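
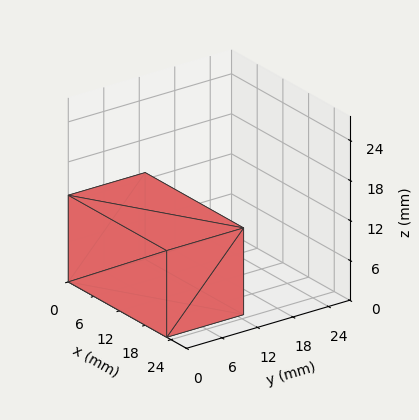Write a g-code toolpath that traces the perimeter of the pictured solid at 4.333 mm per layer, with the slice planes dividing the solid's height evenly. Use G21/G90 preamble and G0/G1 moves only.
Reading the render: the shape is a rectangular box, roughly 23 × 13 mm footprint and 13 mm tall (dimensions read to the nearest mm from the axis ticks). For the g-code, the solid's height is divided into equal slices at the stated Δz and each level perimeter traced with G1 moves after a G0 lift.

; perimeter-only toolpath
G21 ; units = mm
G90 ; absolute positioning
G28 ; home
; layer 1
G0 Z4.333
G0 X0.000 Y0.000
G1 X23.000 Y0.000
G1 X23.000 Y13.000
G1 X0.000 Y13.000
G1 X0.000 Y0.000
; layer 2
G0 Z8.667
G0 X0.000 Y0.000
G1 X23.000 Y0.000
G1 X23.000 Y13.000
G1 X0.000 Y13.000
G1 X0.000 Y0.000
; layer 3
G0 Z13.000
G0 X0.000 Y0.000
G1 X23.000 Y0.000
G1 X23.000 Y13.000
G1 X0.000 Y13.000
G1 X0.000 Y0.000
M2 ; end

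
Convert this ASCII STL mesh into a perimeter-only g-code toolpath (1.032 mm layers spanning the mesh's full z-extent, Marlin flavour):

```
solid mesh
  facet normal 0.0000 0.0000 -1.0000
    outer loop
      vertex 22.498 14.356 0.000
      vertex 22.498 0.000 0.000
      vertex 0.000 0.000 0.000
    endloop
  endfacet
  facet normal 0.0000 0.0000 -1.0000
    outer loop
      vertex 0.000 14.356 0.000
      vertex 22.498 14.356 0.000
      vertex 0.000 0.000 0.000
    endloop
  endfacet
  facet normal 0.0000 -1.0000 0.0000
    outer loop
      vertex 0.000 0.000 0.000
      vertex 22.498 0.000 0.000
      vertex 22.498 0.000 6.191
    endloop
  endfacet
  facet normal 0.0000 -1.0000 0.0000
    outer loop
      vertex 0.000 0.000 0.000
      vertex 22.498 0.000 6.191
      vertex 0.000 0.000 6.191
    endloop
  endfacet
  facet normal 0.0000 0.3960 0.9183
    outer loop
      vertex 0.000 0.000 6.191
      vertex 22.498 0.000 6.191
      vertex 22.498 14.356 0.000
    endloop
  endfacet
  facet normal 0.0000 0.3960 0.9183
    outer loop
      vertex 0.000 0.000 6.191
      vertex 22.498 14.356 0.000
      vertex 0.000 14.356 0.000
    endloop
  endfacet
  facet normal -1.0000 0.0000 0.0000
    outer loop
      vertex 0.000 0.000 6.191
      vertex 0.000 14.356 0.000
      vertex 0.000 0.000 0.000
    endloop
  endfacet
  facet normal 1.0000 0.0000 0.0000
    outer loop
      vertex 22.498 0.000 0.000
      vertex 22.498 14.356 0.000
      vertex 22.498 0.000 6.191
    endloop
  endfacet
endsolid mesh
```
; perimeter-only toolpath
G21 ; units = mm
G90 ; absolute positioning
G28 ; home
; layer 1
G0 Z1.032
G0 X0.000 Y0.000
G1 X22.498 Y0.000
G1 X22.498 Y11.963
G1 X0.000 Y11.963
G1 X0.000 Y0.000
; layer 2
G0 Z2.064
G0 X0.000 Y0.000
G1 X22.498 Y0.000
G1 X22.498 Y9.571
G1 X0.000 Y9.571
G1 X0.000 Y0.000
; layer 3
G0 Z3.096
G0 X0.000 Y0.000
G1 X22.498 Y0.000
G1 X22.498 Y7.178
G1 X0.000 Y7.178
G1 X0.000 Y0.000
; layer 4
G0 Z4.127
G0 X0.000 Y0.000
G1 X22.498 Y0.000
G1 X22.498 Y4.785
G1 X0.000 Y4.785
G1 X0.000 Y0.000
; layer 5
G0 Z5.159
G0 X0.000 Y0.000
G1 X22.498 Y0.000
G1 X22.498 Y2.393
G1 X0.000 Y2.393
G1 X0.000 Y0.000
M2 ; end

The solid is a wedge (ramp): 22.5 × 14.4 mm base, rising to 6.19 mm along the y=0 edge and sloping linearly to z=0 at y=14.4. Slicing at Δz = 1.032 mm — 6 equal slices spanning the solid's height, so layer i sits at z = i·h/6 — gives 5 non-empty perimeters. Each is a 4-segment closed polygon; G0 lifts to the layer z and rapids to the start vertex, then G1 traces the edges. The cross-section shrinks linearly with z (the slice at the apex is degenerate and omitted).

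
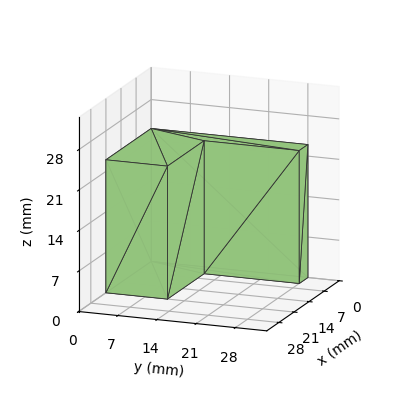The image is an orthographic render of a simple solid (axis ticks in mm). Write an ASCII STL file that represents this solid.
Reading the render: the shape is an L-shaped prism: outer 21 × 28 mm, arm thicknesses ≈ 11 mm (horizontal) and 4 mm (vertical), extruded 23 mm in z (dimensions read to the nearest mm from the axis ticks). For the STL, each face is triangulated and given an outward normal.

solid part
  facet normal 0.0000 0.0000 -1.0000
    outer loop
      vertex 21.000 11.000 0.000
      vertex 21.000 0.000 0.000
      vertex 0.000 0.000 0.000
    endloop
  endfacet
  facet normal 0.0000 0.0000 -1.0000
    outer loop
      vertex 4.000 11.000 0.000
      vertex 21.000 11.000 0.000
      vertex 0.000 0.000 0.000
    endloop
  endfacet
  facet normal 0.0000 0.0000 -1.0000
    outer loop
      vertex 4.000 28.000 0.000
      vertex 4.000 11.000 0.000
      vertex 0.000 0.000 0.000
    endloop
  endfacet
  facet normal 0.0000 0.0000 -1.0000
    outer loop
      vertex 0.000 28.000 0.000
      vertex 4.000 28.000 0.000
      vertex 0.000 0.000 0.000
    endloop
  endfacet
  facet normal 0.0000 0.0000 1.0000
    outer loop
      vertex 0.000 0.000 23.000
      vertex 21.000 0.000 23.000
      vertex 21.000 11.000 23.000
    endloop
  endfacet
  facet normal 0.0000 0.0000 1.0000
    outer loop
      vertex 0.000 0.000 23.000
      vertex 21.000 11.000 23.000
      vertex 4.000 11.000 23.000
    endloop
  endfacet
  facet normal 0.0000 0.0000 1.0000
    outer loop
      vertex 0.000 0.000 23.000
      vertex 4.000 11.000 23.000
      vertex 4.000 28.000 23.000
    endloop
  endfacet
  facet normal 0.0000 0.0000 1.0000
    outer loop
      vertex 0.000 0.000 23.000
      vertex 4.000 28.000 23.000
      vertex 0.000 28.000 23.000
    endloop
  endfacet
  facet normal 0.0000 -1.0000 0.0000
    outer loop
      vertex 0.000 0.000 0.000
      vertex 21.000 0.000 0.000
      vertex 21.000 0.000 23.000
    endloop
  endfacet
  facet normal 0.0000 -1.0000 0.0000
    outer loop
      vertex 0.000 0.000 0.000
      vertex 21.000 0.000 23.000
      vertex 0.000 0.000 23.000
    endloop
  endfacet
  facet normal 1.0000 0.0000 0.0000
    outer loop
      vertex 21.000 0.000 0.000
      vertex 21.000 11.000 0.000
      vertex 21.000 11.000 23.000
    endloop
  endfacet
  facet normal 1.0000 0.0000 0.0000
    outer loop
      vertex 21.000 0.000 0.000
      vertex 21.000 11.000 23.000
      vertex 21.000 0.000 23.000
    endloop
  endfacet
  facet normal 0.0000 1.0000 0.0000
    outer loop
      vertex 21.000 11.000 0.000
      vertex 4.000 11.000 0.000
      vertex 4.000 11.000 23.000
    endloop
  endfacet
  facet normal 0.0000 1.0000 0.0000
    outer loop
      vertex 21.000 11.000 0.000
      vertex 4.000 11.000 23.000
      vertex 21.000 11.000 23.000
    endloop
  endfacet
  facet normal 1.0000 0.0000 0.0000
    outer loop
      vertex 4.000 11.000 0.000
      vertex 4.000 28.000 0.000
      vertex 4.000 28.000 23.000
    endloop
  endfacet
  facet normal 1.0000 0.0000 0.0000
    outer loop
      vertex 4.000 11.000 0.000
      vertex 4.000 28.000 23.000
      vertex 4.000 11.000 23.000
    endloop
  endfacet
  facet normal 0.0000 1.0000 0.0000
    outer loop
      vertex 4.000 28.000 0.000
      vertex 0.000 28.000 0.000
      vertex 0.000 28.000 23.000
    endloop
  endfacet
  facet normal 0.0000 1.0000 0.0000
    outer loop
      vertex 4.000 28.000 0.000
      vertex 0.000 28.000 23.000
      vertex 4.000 28.000 23.000
    endloop
  endfacet
  facet normal -1.0000 0.0000 0.0000
    outer loop
      vertex 0.000 28.000 0.000
      vertex 0.000 0.000 0.000
      vertex 0.000 0.000 23.000
    endloop
  endfacet
  facet normal -1.0000 0.0000 0.0000
    outer loop
      vertex 0.000 28.000 0.000
      vertex 0.000 0.000 23.000
      vertex 0.000 28.000 23.000
    endloop
  endfacet
endsolid part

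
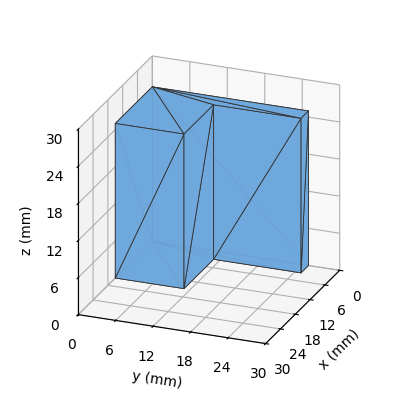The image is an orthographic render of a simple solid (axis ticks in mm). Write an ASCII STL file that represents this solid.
Reading the render: the shape is an L-shaped prism: outer 15 × 25 mm, arm thicknesses ≈ 11 mm (horizontal) and 3 mm (vertical), extruded 25 mm in z (dimensions read to the nearest mm from the axis ticks). For the STL, each face is triangulated and given an outward normal.

solid part
  facet normal 0.0000 0.0000 -1.0000
    outer loop
      vertex 15.000 11.000 0.000
      vertex 15.000 0.000 0.000
      vertex 0.000 0.000 0.000
    endloop
  endfacet
  facet normal 0.0000 0.0000 -1.0000
    outer loop
      vertex 3.000 11.000 0.000
      vertex 15.000 11.000 0.000
      vertex 0.000 0.000 0.000
    endloop
  endfacet
  facet normal 0.0000 0.0000 -1.0000
    outer loop
      vertex 3.000 25.000 0.000
      vertex 3.000 11.000 0.000
      vertex 0.000 0.000 0.000
    endloop
  endfacet
  facet normal 0.0000 0.0000 -1.0000
    outer loop
      vertex 0.000 25.000 0.000
      vertex 3.000 25.000 0.000
      vertex 0.000 0.000 0.000
    endloop
  endfacet
  facet normal 0.0000 0.0000 1.0000
    outer loop
      vertex 0.000 0.000 25.000
      vertex 15.000 0.000 25.000
      vertex 15.000 11.000 25.000
    endloop
  endfacet
  facet normal 0.0000 0.0000 1.0000
    outer loop
      vertex 0.000 0.000 25.000
      vertex 15.000 11.000 25.000
      vertex 3.000 11.000 25.000
    endloop
  endfacet
  facet normal 0.0000 0.0000 1.0000
    outer loop
      vertex 0.000 0.000 25.000
      vertex 3.000 11.000 25.000
      vertex 3.000 25.000 25.000
    endloop
  endfacet
  facet normal 0.0000 0.0000 1.0000
    outer loop
      vertex 0.000 0.000 25.000
      vertex 3.000 25.000 25.000
      vertex 0.000 25.000 25.000
    endloop
  endfacet
  facet normal 0.0000 -1.0000 0.0000
    outer loop
      vertex 0.000 0.000 0.000
      vertex 15.000 0.000 0.000
      vertex 15.000 0.000 25.000
    endloop
  endfacet
  facet normal 0.0000 -1.0000 0.0000
    outer loop
      vertex 0.000 0.000 0.000
      vertex 15.000 0.000 25.000
      vertex 0.000 0.000 25.000
    endloop
  endfacet
  facet normal 1.0000 0.0000 0.0000
    outer loop
      vertex 15.000 0.000 0.000
      vertex 15.000 11.000 0.000
      vertex 15.000 11.000 25.000
    endloop
  endfacet
  facet normal 1.0000 0.0000 0.0000
    outer loop
      vertex 15.000 0.000 0.000
      vertex 15.000 11.000 25.000
      vertex 15.000 0.000 25.000
    endloop
  endfacet
  facet normal 0.0000 1.0000 0.0000
    outer loop
      vertex 15.000 11.000 0.000
      vertex 3.000 11.000 0.000
      vertex 3.000 11.000 25.000
    endloop
  endfacet
  facet normal 0.0000 1.0000 0.0000
    outer loop
      vertex 15.000 11.000 0.000
      vertex 3.000 11.000 25.000
      vertex 15.000 11.000 25.000
    endloop
  endfacet
  facet normal 1.0000 0.0000 0.0000
    outer loop
      vertex 3.000 11.000 0.000
      vertex 3.000 25.000 0.000
      vertex 3.000 25.000 25.000
    endloop
  endfacet
  facet normal 1.0000 0.0000 0.0000
    outer loop
      vertex 3.000 11.000 0.000
      vertex 3.000 25.000 25.000
      vertex 3.000 11.000 25.000
    endloop
  endfacet
  facet normal 0.0000 1.0000 0.0000
    outer loop
      vertex 3.000 25.000 0.000
      vertex 0.000 25.000 0.000
      vertex 0.000 25.000 25.000
    endloop
  endfacet
  facet normal 0.0000 1.0000 0.0000
    outer loop
      vertex 3.000 25.000 0.000
      vertex 0.000 25.000 25.000
      vertex 3.000 25.000 25.000
    endloop
  endfacet
  facet normal -1.0000 0.0000 0.0000
    outer loop
      vertex 0.000 25.000 0.000
      vertex 0.000 0.000 0.000
      vertex 0.000 0.000 25.000
    endloop
  endfacet
  facet normal -1.0000 0.0000 0.0000
    outer loop
      vertex 0.000 25.000 0.000
      vertex 0.000 0.000 25.000
      vertex 0.000 25.000 25.000
    endloop
  endfacet
endsolid part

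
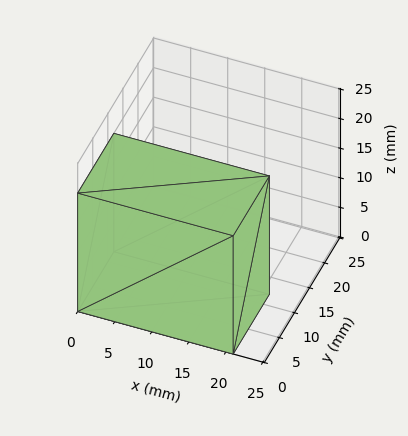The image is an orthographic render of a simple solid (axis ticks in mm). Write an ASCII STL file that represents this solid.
Reading the render: the shape is a rectangular box, roughly 21 × 12 mm footprint and 20 mm tall (dimensions read to the nearest mm from the axis ticks). For the STL, each face is triangulated and given an outward normal.

solid part
  facet normal 0.0000 0.0000 -1.0000
    outer loop
      vertex 21.0 12.0 0.0
      vertex 21.0 0.0 0.0
      vertex 0.0 0.0 0.0
    endloop
  endfacet
  facet normal 0.0000 0.0000 -1.0000
    outer loop
      vertex 0.0 12.0 0.0
      vertex 21.0 12.0 0.0
      vertex 0.0 0.0 0.0
    endloop
  endfacet
  facet normal 0.0000 0.0000 1.0000
    outer loop
      vertex 0.0 0.0 20.0
      vertex 21.0 0.0 20.0
      vertex 21.0 12.0 20.0
    endloop
  endfacet
  facet normal 0.0000 0.0000 1.0000
    outer loop
      vertex 0.0 0.0 20.0
      vertex 21.0 12.0 20.0
      vertex 0.0 12.0 20.0
    endloop
  endfacet
  facet normal 0.0000 -1.0000 0.0000
    outer loop
      vertex 0.0 0.0 0.0
      vertex 21.0 0.0 0.0
      vertex 21.0 0.0 20.0
    endloop
  endfacet
  facet normal 0.0000 -1.0000 0.0000
    outer loop
      vertex 0.0 0.0 0.0
      vertex 21.0 0.0 20.0
      vertex 0.0 0.0 20.0
    endloop
  endfacet
  facet normal 0.0000 1.0000 0.0000
    outer loop
      vertex 21.0 12.0 20.0
      vertex 21.0 12.0 0.0
      vertex 0.0 12.0 0.0
    endloop
  endfacet
  facet normal 0.0000 1.0000 0.0000
    outer loop
      vertex 0.0 12.0 20.0
      vertex 21.0 12.0 20.0
      vertex 0.0 12.0 0.0
    endloop
  endfacet
  facet normal -1.0000 0.0000 0.0000
    outer loop
      vertex 0.0 12.0 20.0
      vertex 0.0 12.0 0.0
      vertex 0.0 0.0 0.0
    endloop
  endfacet
  facet normal -1.0000 0.0000 0.0000
    outer loop
      vertex 0.0 0.0 20.0
      vertex 0.0 12.0 20.0
      vertex 0.0 0.0 0.0
    endloop
  endfacet
  facet normal 1.0000 0.0000 0.0000
    outer loop
      vertex 21.0 0.0 0.0
      vertex 21.0 12.0 0.0
      vertex 21.0 12.0 20.0
    endloop
  endfacet
  facet normal 1.0000 0.0000 0.0000
    outer loop
      vertex 21.0 0.0 0.0
      vertex 21.0 12.0 20.0
      vertex 21.0 0.0 20.0
    endloop
  endfacet
endsolid part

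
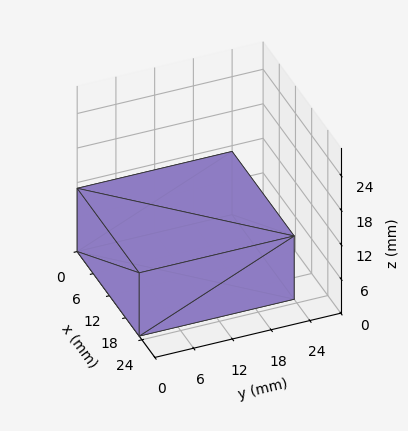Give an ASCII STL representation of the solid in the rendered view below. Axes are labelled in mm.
Reading the render: the shape is a rectangular box, roughly 23 × 24 mm footprint and 11 mm tall (dimensions read to the nearest mm from the axis ticks). For the STL, each face is triangulated and given an outward normal.

solid part
  facet normal 0.0000 0.0000 -1.0000
    outer loop
      vertex 23.00 24.00 0.00
      vertex 23.00 0.00 0.00
      vertex 0.00 0.00 0.00
    endloop
  endfacet
  facet normal 0.0000 0.0000 -1.0000
    outer loop
      vertex 0.00 24.00 0.00
      vertex 23.00 24.00 0.00
      vertex 0.00 0.00 0.00
    endloop
  endfacet
  facet normal 0.0000 0.0000 1.0000
    outer loop
      vertex 0.00 0.00 11.00
      vertex 23.00 0.00 11.00
      vertex 23.00 24.00 11.00
    endloop
  endfacet
  facet normal 0.0000 0.0000 1.0000
    outer loop
      vertex 0.00 0.00 11.00
      vertex 23.00 24.00 11.00
      vertex 0.00 24.00 11.00
    endloop
  endfacet
  facet normal 0.0000 -1.0000 0.0000
    outer loop
      vertex 0.00 0.00 0.00
      vertex 23.00 0.00 0.00
      vertex 23.00 0.00 11.00
    endloop
  endfacet
  facet normal 0.0000 -1.0000 0.0000
    outer loop
      vertex 0.00 0.00 0.00
      vertex 23.00 0.00 11.00
      vertex 0.00 0.00 11.00
    endloop
  endfacet
  facet normal 0.0000 1.0000 0.0000
    outer loop
      vertex 23.00 24.00 11.00
      vertex 23.00 24.00 0.00
      vertex 0.00 24.00 0.00
    endloop
  endfacet
  facet normal 0.0000 1.0000 0.0000
    outer loop
      vertex 0.00 24.00 11.00
      vertex 23.00 24.00 11.00
      vertex 0.00 24.00 0.00
    endloop
  endfacet
  facet normal -1.0000 0.0000 0.0000
    outer loop
      vertex 0.00 24.00 11.00
      vertex 0.00 24.00 0.00
      vertex 0.00 0.00 0.00
    endloop
  endfacet
  facet normal -1.0000 0.0000 0.0000
    outer loop
      vertex 0.00 0.00 11.00
      vertex 0.00 24.00 11.00
      vertex 0.00 0.00 0.00
    endloop
  endfacet
  facet normal 1.0000 0.0000 0.0000
    outer loop
      vertex 23.00 0.00 0.00
      vertex 23.00 24.00 0.00
      vertex 23.00 24.00 11.00
    endloop
  endfacet
  facet normal 1.0000 0.0000 0.0000
    outer loop
      vertex 23.00 0.00 0.00
      vertex 23.00 24.00 11.00
      vertex 23.00 0.00 11.00
    endloop
  endfacet
endsolid part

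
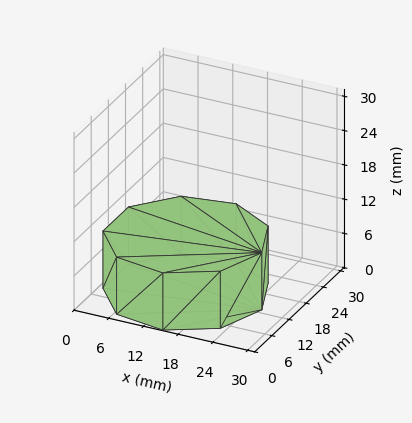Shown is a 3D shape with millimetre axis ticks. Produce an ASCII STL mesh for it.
Reading the render: the shape is a regular 9-sided prism (a cylinder approximated with 9 flat sides), circumscribed radius ≈ 13 mm, height ≈ 10 mm (dimensions read to the nearest mm from the axis ticks). For the STL, each face is triangulated and given an outward normal.

solid part
  facet normal 0.0000 0.0000 -1.0000
    outer loop
      vertex 15.26 25.80 0.00
      vertex 22.96 21.36 0.00
      vertex 26.00 13.00 0.00
    endloop
  endfacet
  facet normal 0.0000 0.0000 -1.0000
    outer loop
      vertex 6.50 24.26 0.00
      vertex 15.26 25.80 0.00
      vertex 26.00 13.00 0.00
    endloop
  endfacet
  facet normal 0.0000 0.0000 -1.0000
    outer loop
      vertex 0.78 17.45 0.00
      vertex 6.50 24.26 0.00
      vertex 26.00 13.00 0.00
    endloop
  endfacet
  facet normal 0.0000 0.0000 -1.0000
    outer loop
      vertex 0.78 8.55 0.00
      vertex 0.78 17.45 0.00
      vertex 26.00 13.00 0.00
    endloop
  endfacet
  facet normal 0.0000 0.0000 -1.0000
    outer loop
      vertex 6.50 1.74 0.00
      vertex 0.78 8.55 0.00
      vertex 26.00 13.00 0.00
    endloop
  endfacet
  facet normal 0.0000 0.0000 -1.0000
    outer loop
      vertex 15.26 0.20 0.00
      vertex 6.50 1.74 0.00
      vertex 26.00 13.00 0.00
    endloop
  endfacet
  facet normal 0.0000 0.0000 -1.0000
    outer loop
      vertex 22.96 4.64 0.00
      vertex 15.26 0.20 0.00
      vertex 26.00 13.00 0.00
    endloop
  endfacet
  facet normal 0.0000 0.0000 1.0000
    outer loop
      vertex 26.00 13.00 10.00
      vertex 22.96 21.36 10.00
      vertex 15.26 25.80 10.00
    endloop
  endfacet
  facet normal 0.0000 0.0000 1.0000
    outer loop
      vertex 26.00 13.00 10.00
      vertex 15.26 25.80 10.00
      vertex 6.50 24.26 10.00
    endloop
  endfacet
  facet normal 0.0000 0.0000 1.0000
    outer loop
      vertex 26.00 13.00 10.00
      vertex 6.50 24.26 10.00
      vertex 0.78 17.45 10.00
    endloop
  endfacet
  facet normal 0.0000 0.0000 1.0000
    outer loop
      vertex 26.00 13.00 10.00
      vertex 0.78 17.45 10.00
      vertex 0.78 8.55 10.00
    endloop
  endfacet
  facet normal 0.0000 0.0000 1.0000
    outer loop
      vertex 26.00 13.00 10.00
      vertex 0.78 8.55 10.00
      vertex 6.50 1.74 10.00
    endloop
  endfacet
  facet normal 0.0000 0.0000 1.0000
    outer loop
      vertex 26.00 13.00 10.00
      vertex 6.50 1.74 10.00
      vertex 15.26 0.20 10.00
    endloop
  endfacet
  facet normal 0.0000 0.0000 1.0000
    outer loop
      vertex 26.00 13.00 10.00
      vertex 15.26 0.20 10.00
      vertex 22.96 4.64 10.00
    endloop
  endfacet
  facet normal 0.9398 0.3417 0.0000
    outer loop
      vertex 26.00 13.00 0.00
      vertex 22.96 21.36 0.00
      vertex 22.96 21.36 10.00
    endloop
  endfacet
  facet normal 0.9398 0.3417 0.0000
    outer loop
      vertex 26.00 13.00 0.00
      vertex 22.96 21.36 10.00
      vertex 26.00 13.00 10.00
    endloop
  endfacet
  facet normal 0.4995 0.8663 0.0000
    outer loop
      vertex 22.96 21.36 0.00
      vertex 15.26 25.80 0.00
      vertex 15.26 25.80 10.00
    endloop
  endfacet
  facet normal 0.4995 0.8663 0.0000
    outer loop
      vertex 22.96 21.36 0.00
      vertex 15.26 25.80 10.00
      vertex 22.96 21.36 10.00
    endloop
  endfacet
  facet normal -0.1731 0.9849 0.0000
    outer loop
      vertex 15.26 25.80 0.00
      vertex 6.50 24.26 0.00
      vertex 6.50 24.26 10.00
    endloop
  endfacet
  facet normal -0.1731 0.9849 0.0000
    outer loop
      vertex 15.26 25.80 0.00
      vertex 6.50 24.26 10.00
      vertex 15.26 25.80 10.00
    endloop
  endfacet
  facet normal -0.7657 0.6432 0.0000
    outer loop
      vertex 6.50 24.26 0.00
      vertex 0.78 17.45 0.00
      vertex 0.78 17.45 10.00
    endloop
  endfacet
  facet normal -0.7657 0.6432 0.0000
    outer loop
      vertex 6.50 24.26 0.00
      vertex 0.78 17.45 10.00
      vertex 6.50 24.26 10.00
    endloop
  endfacet
  facet normal -1.0000 0.0000 0.0000
    outer loop
      vertex 0.78 17.45 0.00
      vertex 0.78 8.55 0.00
      vertex 0.78 8.55 10.00
    endloop
  endfacet
  facet normal -1.0000 0.0000 0.0000
    outer loop
      vertex 0.78 17.45 0.00
      vertex 0.78 8.55 10.00
      vertex 0.78 17.45 10.00
    endloop
  endfacet
  facet normal -0.7657 -0.6432 0.0000
    outer loop
      vertex 0.78 8.55 0.00
      vertex 6.50 1.74 0.00
      vertex 6.50 1.74 10.00
    endloop
  endfacet
  facet normal -0.7657 -0.6432 0.0000
    outer loop
      vertex 0.78 8.55 0.00
      vertex 6.50 1.74 10.00
      vertex 0.78 8.55 10.00
    endloop
  endfacet
  facet normal -0.1731 -0.9849 0.0000
    outer loop
      vertex 6.50 1.74 0.00
      vertex 15.26 0.20 0.00
      vertex 15.26 0.20 10.00
    endloop
  endfacet
  facet normal -0.1731 -0.9849 0.0000
    outer loop
      vertex 6.50 1.74 0.00
      vertex 15.26 0.20 10.00
      vertex 6.50 1.74 10.00
    endloop
  endfacet
  facet normal 0.4995 -0.8663 0.0000
    outer loop
      vertex 15.26 0.20 0.00
      vertex 22.96 4.64 0.00
      vertex 22.96 4.64 10.00
    endloop
  endfacet
  facet normal 0.4995 -0.8663 0.0000
    outer loop
      vertex 15.26 0.20 0.00
      vertex 22.96 4.64 10.00
      vertex 15.26 0.20 10.00
    endloop
  endfacet
  facet normal 0.9398 -0.3417 0.0000
    outer loop
      vertex 22.96 4.64 0.00
      vertex 26.00 13.00 0.00
      vertex 26.00 13.00 10.00
    endloop
  endfacet
  facet normal 0.9398 -0.3417 0.0000
    outer loop
      vertex 22.96 4.64 0.00
      vertex 26.00 13.00 10.00
      vertex 22.96 4.64 10.00
    endloop
  endfacet
endsolid part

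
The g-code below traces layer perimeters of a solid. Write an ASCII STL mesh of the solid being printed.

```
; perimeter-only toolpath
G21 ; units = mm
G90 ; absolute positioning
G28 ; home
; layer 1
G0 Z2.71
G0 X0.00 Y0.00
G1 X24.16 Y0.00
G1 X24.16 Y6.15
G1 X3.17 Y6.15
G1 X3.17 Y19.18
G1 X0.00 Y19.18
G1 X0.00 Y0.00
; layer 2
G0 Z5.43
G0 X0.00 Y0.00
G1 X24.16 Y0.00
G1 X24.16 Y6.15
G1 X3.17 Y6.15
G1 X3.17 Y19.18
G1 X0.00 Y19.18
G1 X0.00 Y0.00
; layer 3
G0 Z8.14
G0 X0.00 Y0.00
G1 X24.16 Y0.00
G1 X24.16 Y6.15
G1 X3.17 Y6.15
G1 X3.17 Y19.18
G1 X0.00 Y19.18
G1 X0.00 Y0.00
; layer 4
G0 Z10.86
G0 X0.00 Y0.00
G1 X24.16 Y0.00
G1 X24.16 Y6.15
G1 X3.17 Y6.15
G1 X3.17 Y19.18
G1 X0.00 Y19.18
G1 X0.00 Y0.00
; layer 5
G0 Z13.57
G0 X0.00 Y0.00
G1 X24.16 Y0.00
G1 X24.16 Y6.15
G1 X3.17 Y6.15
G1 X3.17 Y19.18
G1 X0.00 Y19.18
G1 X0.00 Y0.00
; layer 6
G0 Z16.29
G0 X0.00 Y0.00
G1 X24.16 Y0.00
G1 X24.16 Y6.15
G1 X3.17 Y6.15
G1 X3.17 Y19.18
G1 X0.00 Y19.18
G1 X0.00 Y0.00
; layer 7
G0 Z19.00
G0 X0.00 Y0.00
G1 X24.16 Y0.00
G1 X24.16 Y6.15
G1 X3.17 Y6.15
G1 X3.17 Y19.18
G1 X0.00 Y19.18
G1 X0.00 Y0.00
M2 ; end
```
solid part
  facet normal 0.0000 0.0000 -1.0000
    outer loop
      vertex 24.16 6.15 0.00
      vertex 24.16 0.00 0.00
      vertex 0.00 0.00 0.00
    endloop
  endfacet
  facet normal 0.0000 0.0000 -1.0000
    outer loop
      vertex 3.17 6.15 0.00
      vertex 24.16 6.15 0.00
      vertex 0.00 0.00 0.00
    endloop
  endfacet
  facet normal 0.0000 0.0000 -1.0000
    outer loop
      vertex 3.17 19.18 0.00
      vertex 3.17 6.15 0.00
      vertex 0.00 0.00 0.00
    endloop
  endfacet
  facet normal 0.0000 0.0000 -1.0000
    outer loop
      vertex 0.00 19.18 0.00
      vertex 3.17 19.18 0.00
      vertex 0.00 0.00 0.00
    endloop
  endfacet
  facet normal 0.0000 0.0000 1.0000
    outer loop
      vertex 0.00 0.00 19.00
      vertex 24.16 0.00 19.00
      vertex 24.16 6.15 19.00
    endloop
  endfacet
  facet normal 0.0000 0.0000 1.0000
    outer loop
      vertex 0.00 0.00 19.00
      vertex 24.16 6.15 19.00
      vertex 3.17 6.15 19.00
    endloop
  endfacet
  facet normal 0.0000 0.0000 1.0000
    outer loop
      vertex 0.00 0.00 19.00
      vertex 3.17 6.15 19.00
      vertex 3.17 19.18 19.00
    endloop
  endfacet
  facet normal 0.0000 0.0000 1.0000
    outer loop
      vertex 0.00 0.00 19.00
      vertex 3.17 19.18 19.00
      vertex 0.00 19.18 19.00
    endloop
  endfacet
  facet normal 0.0000 -1.0000 0.0000
    outer loop
      vertex 0.00 0.00 0.00
      vertex 24.16 0.00 0.00
      vertex 24.16 0.00 19.00
    endloop
  endfacet
  facet normal 0.0000 -1.0000 0.0000
    outer loop
      vertex 0.00 0.00 0.00
      vertex 24.16 0.00 19.00
      vertex 0.00 0.00 19.00
    endloop
  endfacet
  facet normal 1.0000 0.0000 0.0000
    outer loop
      vertex 24.16 0.00 0.00
      vertex 24.16 6.15 0.00
      vertex 24.16 6.15 19.00
    endloop
  endfacet
  facet normal 1.0000 0.0000 0.0000
    outer loop
      vertex 24.16 0.00 0.00
      vertex 24.16 6.15 19.00
      vertex 24.16 0.00 19.00
    endloop
  endfacet
  facet normal 0.0000 1.0000 0.0000
    outer loop
      vertex 24.16 6.15 0.00
      vertex 3.17 6.15 0.00
      vertex 3.17 6.15 19.00
    endloop
  endfacet
  facet normal 0.0000 1.0000 0.0000
    outer loop
      vertex 24.16 6.15 0.00
      vertex 3.17 6.15 19.00
      vertex 24.16 6.15 19.00
    endloop
  endfacet
  facet normal 1.0000 0.0000 0.0000
    outer loop
      vertex 3.17 6.15 0.00
      vertex 3.17 19.18 0.00
      vertex 3.17 19.18 19.00
    endloop
  endfacet
  facet normal 1.0000 0.0000 0.0000
    outer loop
      vertex 3.17 6.15 0.00
      vertex 3.17 19.18 19.00
      vertex 3.17 6.15 19.00
    endloop
  endfacet
  facet normal 0.0000 1.0000 0.0000
    outer loop
      vertex 3.17 19.18 0.00
      vertex 0.00 19.18 0.00
      vertex 0.00 19.18 19.00
    endloop
  endfacet
  facet normal 0.0000 1.0000 0.0000
    outer loop
      vertex 3.17 19.18 0.00
      vertex 0.00 19.18 19.00
      vertex 3.17 19.18 19.00
    endloop
  endfacet
  facet normal -1.0000 0.0000 0.0000
    outer loop
      vertex 0.00 19.18 0.00
      vertex 0.00 0.00 0.00
      vertex 0.00 0.00 19.00
    endloop
  endfacet
  facet normal -1.0000 0.0000 0.0000
    outer loop
      vertex 0.00 19.18 0.00
      vertex 0.00 0.00 19.00
      vertex 0.00 19.18 19.00
    endloop
  endfacet
endsolid part

The G0 Z moves step by Δz≈2.71 mm. Every layer's G1 loop is the same polygon, so the solid is a straight extrusion of it from z=0 to z≈19. Closing with flat bottom and top caps and triangulating gives 20 facets — an L-shaped prism: outer 24.2 × 19.2 mm, arm thicknesses ≈ 6.15 mm (horizontal) and 3.17 mm (vertical), extruded 19 mm in z.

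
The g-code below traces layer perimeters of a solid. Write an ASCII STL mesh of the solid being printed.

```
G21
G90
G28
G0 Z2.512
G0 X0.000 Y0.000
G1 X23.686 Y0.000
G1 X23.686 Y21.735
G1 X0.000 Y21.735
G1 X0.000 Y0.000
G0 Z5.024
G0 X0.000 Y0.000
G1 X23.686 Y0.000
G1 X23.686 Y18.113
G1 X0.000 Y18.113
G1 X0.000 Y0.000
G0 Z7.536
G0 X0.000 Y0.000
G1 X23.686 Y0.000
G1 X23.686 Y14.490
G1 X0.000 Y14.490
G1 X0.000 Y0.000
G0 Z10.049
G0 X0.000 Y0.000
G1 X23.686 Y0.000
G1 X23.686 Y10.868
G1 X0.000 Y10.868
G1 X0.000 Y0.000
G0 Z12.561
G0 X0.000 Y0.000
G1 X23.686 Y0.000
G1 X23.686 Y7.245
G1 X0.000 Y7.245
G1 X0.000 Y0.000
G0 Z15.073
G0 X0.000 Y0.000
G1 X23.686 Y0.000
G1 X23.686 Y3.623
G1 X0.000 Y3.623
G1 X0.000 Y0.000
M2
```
solid part
  facet normal 0.0000 0.0000 -1.0000
    outer loop
      vertex 23.686 25.358 0.000
      vertex 23.686 0.000 0.000
      vertex 0.000 0.000 0.000
    endloop
  endfacet
  facet normal 0.0000 0.0000 -1.0000
    outer loop
      vertex 0.000 25.358 0.000
      vertex 23.686 25.358 0.000
      vertex 0.000 0.000 0.000
    endloop
  endfacet
  facet normal 0.0000 -1.0000 0.0000
    outer loop
      vertex 0.000 0.000 0.000
      vertex 23.686 0.000 0.000
      vertex 23.686 0.000 17.585
    endloop
  endfacet
  facet normal 0.0000 -1.0000 0.0000
    outer loop
      vertex 0.000 0.000 0.000
      vertex 23.686 0.000 17.585
      vertex 0.000 0.000 17.585
    endloop
  endfacet
  facet normal 0.0000 0.5699 0.8217
    outer loop
      vertex 0.000 0.000 17.585
      vertex 23.686 0.000 17.585
      vertex 23.686 25.358 0.000
    endloop
  endfacet
  facet normal 0.0000 0.5699 0.8217
    outer loop
      vertex 0.000 0.000 17.585
      vertex 23.686 25.358 0.000
      vertex 0.000 25.358 0.000
    endloop
  endfacet
  facet normal -1.0000 0.0000 0.0000
    outer loop
      vertex 0.000 0.000 17.585
      vertex 0.000 25.358 0.000
      vertex 0.000 0.000 0.000
    endloop
  endfacet
  facet normal 1.0000 0.0000 0.0000
    outer loop
      vertex 23.686 0.000 0.000
      vertex 23.686 25.358 0.000
      vertex 23.686 0.000 17.585
    endloop
  endfacet
endsolid part

The G0 Z moves step by Δz≈2.512 mm. The G1 loops shrink linearly with z, so the solid tapers from its base footprint up to z≈17.6. Closing with a flat bottom cap and the tapered top and triangulating gives 8 facets — a wedge (ramp): 23.7 × 25.4 mm base, rising to 17.6 mm along the y=0 edge and sloping linearly to z=0 at y=25.4.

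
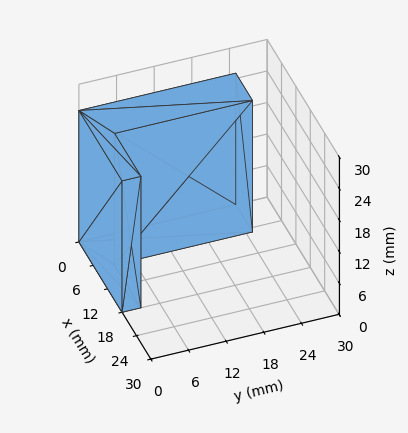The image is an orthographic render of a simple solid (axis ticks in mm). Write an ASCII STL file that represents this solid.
Reading the render: the shape is an L-shaped prism: outer 18 × 25 mm, arm thicknesses ≈ 3 mm (horizontal) and 7 mm (vertical), extruded 25 mm in z (dimensions read to the nearest mm from the axis ticks). For the STL, each face is triangulated and given an outward normal.

solid part
  facet normal 0.0000 0.0000 -1.0000
    outer loop
      vertex 18.00 3.00 0.00
      vertex 18.00 0.00 0.00
      vertex 0.00 0.00 0.00
    endloop
  endfacet
  facet normal 0.0000 0.0000 -1.0000
    outer loop
      vertex 7.00 3.00 0.00
      vertex 18.00 3.00 0.00
      vertex 0.00 0.00 0.00
    endloop
  endfacet
  facet normal 0.0000 0.0000 -1.0000
    outer loop
      vertex 7.00 25.00 0.00
      vertex 7.00 3.00 0.00
      vertex 0.00 0.00 0.00
    endloop
  endfacet
  facet normal 0.0000 0.0000 -1.0000
    outer loop
      vertex 0.00 25.00 0.00
      vertex 7.00 25.00 0.00
      vertex 0.00 0.00 0.00
    endloop
  endfacet
  facet normal 0.0000 0.0000 1.0000
    outer loop
      vertex 0.00 0.00 25.00
      vertex 18.00 0.00 25.00
      vertex 18.00 3.00 25.00
    endloop
  endfacet
  facet normal 0.0000 0.0000 1.0000
    outer loop
      vertex 0.00 0.00 25.00
      vertex 18.00 3.00 25.00
      vertex 7.00 3.00 25.00
    endloop
  endfacet
  facet normal 0.0000 0.0000 1.0000
    outer loop
      vertex 0.00 0.00 25.00
      vertex 7.00 3.00 25.00
      vertex 7.00 25.00 25.00
    endloop
  endfacet
  facet normal 0.0000 0.0000 1.0000
    outer loop
      vertex 0.00 0.00 25.00
      vertex 7.00 25.00 25.00
      vertex 0.00 25.00 25.00
    endloop
  endfacet
  facet normal 0.0000 -1.0000 0.0000
    outer loop
      vertex 0.00 0.00 0.00
      vertex 18.00 0.00 0.00
      vertex 18.00 0.00 25.00
    endloop
  endfacet
  facet normal 0.0000 -1.0000 0.0000
    outer loop
      vertex 0.00 0.00 0.00
      vertex 18.00 0.00 25.00
      vertex 0.00 0.00 25.00
    endloop
  endfacet
  facet normal 1.0000 0.0000 0.0000
    outer loop
      vertex 18.00 0.00 0.00
      vertex 18.00 3.00 0.00
      vertex 18.00 3.00 25.00
    endloop
  endfacet
  facet normal 1.0000 0.0000 0.0000
    outer loop
      vertex 18.00 0.00 0.00
      vertex 18.00 3.00 25.00
      vertex 18.00 0.00 25.00
    endloop
  endfacet
  facet normal 0.0000 1.0000 0.0000
    outer loop
      vertex 18.00 3.00 0.00
      vertex 7.00 3.00 0.00
      vertex 7.00 3.00 25.00
    endloop
  endfacet
  facet normal 0.0000 1.0000 0.0000
    outer loop
      vertex 18.00 3.00 0.00
      vertex 7.00 3.00 25.00
      vertex 18.00 3.00 25.00
    endloop
  endfacet
  facet normal 1.0000 0.0000 0.0000
    outer loop
      vertex 7.00 3.00 0.00
      vertex 7.00 25.00 0.00
      vertex 7.00 25.00 25.00
    endloop
  endfacet
  facet normal 1.0000 0.0000 0.0000
    outer loop
      vertex 7.00 3.00 0.00
      vertex 7.00 25.00 25.00
      vertex 7.00 3.00 25.00
    endloop
  endfacet
  facet normal 0.0000 1.0000 0.0000
    outer loop
      vertex 7.00 25.00 0.00
      vertex 0.00 25.00 0.00
      vertex 0.00 25.00 25.00
    endloop
  endfacet
  facet normal 0.0000 1.0000 0.0000
    outer loop
      vertex 7.00 25.00 0.00
      vertex 0.00 25.00 25.00
      vertex 7.00 25.00 25.00
    endloop
  endfacet
  facet normal -1.0000 0.0000 0.0000
    outer loop
      vertex 0.00 25.00 0.00
      vertex 0.00 0.00 0.00
      vertex 0.00 0.00 25.00
    endloop
  endfacet
  facet normal -1.0000 0.0000 0.0000
    outer loop
      vertex 0.00 25.00 0.00
      vertex 0.00 0.00 25.00
      vertex 0.00 25.00 25.00
    endloop
  endfacet
endsolid part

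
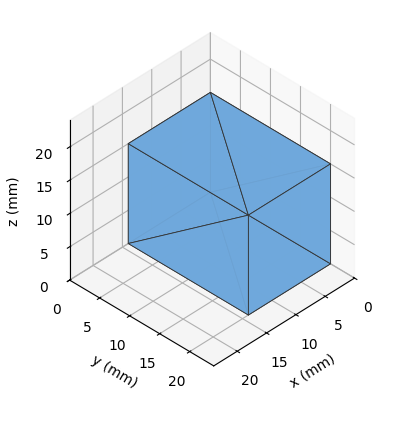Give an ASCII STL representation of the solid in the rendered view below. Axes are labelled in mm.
Reading the render: the shape is a rectangular box, roughly 14 × 20 mm footprint and 15 mm tall (dimensions read to the nearest mm from the axis ticks). For the STL, each face is triangulated and given an outward normal.

solid part
  facet normal 0.0000 0.0000 -1.0000
    outer loop
      vertex 14.000 20.000 0.000
      vertex 14.000 0.000 0.000
      vertex 0.000 0.000 0.000
    endloop
  endfacet
  facet normal 0.0000 0.0000 -1.0000
    outer loop
      vertex 0.000 20.000 0.000
      vertex 14.000 20.000 0.000
      vertex 0.000 0.000 0.000
    endloop
  endfacet
  facet normal 0.0000 0.0000 1.0000
    outer loop
      vertex 0.000 0.000 15.000
      vertex 14.000 0.000 15.000
      vertex 14.000 20.000 15.000
    endloop
  endfacet
  facet normal 0.0000 0.0000 1.0000
    outer loop
      vertex 0.000 0.000 15.000
      vertex 14.000 20.000 15.000
      vertex 0.000 20.000 15.000
    endloop
  endfacet
  facet normal 0.0000 -1.0000 0.0000
    outer loop
      vertex 0.000 0.000 0.000
      vertex 14.000 0.000 0.000
      vertex 14.000 0.000 15.000
    endloop
  endfacet
  facet normal 0.0000 -1.0000 0.0000
    outer loop
      vertex 0.000 0.000 0.000
      vertex 14.000 0.000 15.000
      vertex 0.000 0.000 15.000
    endloop
  endfacet
  facet normal 0.0000 1.0000 0.0000
    outer loop
      vertex 14.000 20.000 15.000
      vertex 14.000 20.000 0.000
      vertex 0.000 20.000 0.000
    endloop
  endfacet
  facet normal 0.0000 1.0000 0.0000
    outer loop
      vertex 0.000 20.000 15.000
      vertex 14.000 20.000 15.000
      vertex 0.000 20.000 0.000
    endloop
  endfacet
  facet normal -1.0000 0.0000 0.0000
    outer loop
      vertex 0.000 20.000 15.000
      vertex 0.000 20.000 0.000
      vertex 0.000 0.000 0.000
    endloop
  endfacet
  facet normal -1.0000 0.0000 0.0000
    outer loop
      vertex 0.000 0.000 15.000
      vertex 0.000 20.000 15.000
      vertex 0.000 0.000 0.000
    endloop
  endfacet
  facet normal 1.0000 0.0000 0.0000
    outer loop
      vertex 14.000 0.000 0.000
      vertex 14.000 20.000 0.000
      vertex 14.000 20.000 15.000
    endloop
  endfacet
  facet normal 1.0000 0.0000 0.0000
    outer loop
      vertex 14.000 0.000 0.000
      vertex 14.000 20.000 15.000
      vertex 14.000 0.000 15.000
    endloop
  endfacet
endsolid part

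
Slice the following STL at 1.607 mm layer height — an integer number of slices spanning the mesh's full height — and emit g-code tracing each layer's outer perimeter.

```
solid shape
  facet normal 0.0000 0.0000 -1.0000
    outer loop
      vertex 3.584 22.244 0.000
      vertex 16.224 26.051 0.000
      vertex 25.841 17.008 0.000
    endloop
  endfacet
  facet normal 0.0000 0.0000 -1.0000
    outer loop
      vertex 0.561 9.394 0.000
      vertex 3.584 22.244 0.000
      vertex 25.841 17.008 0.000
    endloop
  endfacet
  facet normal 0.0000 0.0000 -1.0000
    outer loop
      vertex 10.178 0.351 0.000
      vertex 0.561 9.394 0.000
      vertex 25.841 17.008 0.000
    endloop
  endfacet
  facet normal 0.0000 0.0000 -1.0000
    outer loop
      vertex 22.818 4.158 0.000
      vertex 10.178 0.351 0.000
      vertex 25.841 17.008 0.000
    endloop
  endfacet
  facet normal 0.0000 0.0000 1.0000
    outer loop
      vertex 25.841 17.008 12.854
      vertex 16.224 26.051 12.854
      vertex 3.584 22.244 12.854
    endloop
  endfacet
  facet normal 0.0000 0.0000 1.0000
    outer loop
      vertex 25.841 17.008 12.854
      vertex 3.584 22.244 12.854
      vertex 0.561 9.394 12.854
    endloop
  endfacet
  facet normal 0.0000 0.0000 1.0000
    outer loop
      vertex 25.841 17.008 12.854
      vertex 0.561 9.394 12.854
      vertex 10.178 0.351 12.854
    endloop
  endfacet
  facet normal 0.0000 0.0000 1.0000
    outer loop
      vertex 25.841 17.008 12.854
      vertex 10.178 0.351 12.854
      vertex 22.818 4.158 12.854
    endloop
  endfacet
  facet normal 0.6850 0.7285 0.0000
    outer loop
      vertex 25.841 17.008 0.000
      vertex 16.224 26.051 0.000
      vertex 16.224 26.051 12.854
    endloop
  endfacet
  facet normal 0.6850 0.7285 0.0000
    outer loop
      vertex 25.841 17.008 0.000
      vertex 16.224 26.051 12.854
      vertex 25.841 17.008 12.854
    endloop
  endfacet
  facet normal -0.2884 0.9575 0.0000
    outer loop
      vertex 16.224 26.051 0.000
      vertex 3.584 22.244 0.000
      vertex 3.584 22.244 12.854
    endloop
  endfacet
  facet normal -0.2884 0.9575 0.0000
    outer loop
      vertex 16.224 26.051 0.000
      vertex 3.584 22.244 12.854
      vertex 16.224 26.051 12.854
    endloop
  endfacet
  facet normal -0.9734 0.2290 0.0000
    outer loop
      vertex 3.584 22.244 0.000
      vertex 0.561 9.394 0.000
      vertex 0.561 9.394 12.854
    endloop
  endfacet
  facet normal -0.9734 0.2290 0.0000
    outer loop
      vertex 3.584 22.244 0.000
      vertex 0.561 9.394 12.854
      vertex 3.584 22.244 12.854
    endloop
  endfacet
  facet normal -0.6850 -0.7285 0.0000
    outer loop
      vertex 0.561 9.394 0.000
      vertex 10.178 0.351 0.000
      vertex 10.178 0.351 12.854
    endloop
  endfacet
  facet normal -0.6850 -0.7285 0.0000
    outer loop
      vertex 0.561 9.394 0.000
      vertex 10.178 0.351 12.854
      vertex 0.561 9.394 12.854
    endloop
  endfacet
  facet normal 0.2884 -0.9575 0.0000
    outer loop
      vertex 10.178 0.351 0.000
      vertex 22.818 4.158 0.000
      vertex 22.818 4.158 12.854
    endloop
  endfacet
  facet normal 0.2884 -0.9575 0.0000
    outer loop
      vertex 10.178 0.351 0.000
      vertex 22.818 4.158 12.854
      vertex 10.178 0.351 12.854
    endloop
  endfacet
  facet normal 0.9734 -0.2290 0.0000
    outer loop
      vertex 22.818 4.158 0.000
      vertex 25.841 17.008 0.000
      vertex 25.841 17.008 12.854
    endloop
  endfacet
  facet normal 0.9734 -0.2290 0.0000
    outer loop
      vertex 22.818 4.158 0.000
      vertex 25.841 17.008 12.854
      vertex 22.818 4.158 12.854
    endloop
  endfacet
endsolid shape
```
; perimeter-only toolpath
G21 ; units = mm
G90 ; absolute positioning
G28 ; home
; layer 1
G0 Z1.607
G0 X25.841 Y17.008
G1 X16.224 Y26.051
G1 X3.584 Y22.244
G1 X0.561 Y9.394
G1 X10.178 Y0.351
G1 X22.818 Y4.158
G1 X25.841 Y17.008
; layer 2
G0 Z3.213
G0 X25.841 Y17.008
G1 X16.224 Y26.051
G1 X3.584 Y22.244
G1 X0.561 Y9.394
G1 X10.178 Y0.351
G1 X22.818 Y4.158
G1 X25.841 Y17.008
; layer 3
G0 Z4.820
G0 X25.841 Y17.008
G1 X16.224 Y26.051
G1 X3.584 Y22.244
G1 X0.561 Y9.394
G1 X10.178 Y0.351
G1 X22.818 Y4.158
G1 X25.841 Y17.008
; layer 4
G0 Z6.427
G0 X25.841 Y17.008
G1 X16.224 Y26.051
G1 X3.584 Y22.244
G1 X0.561 Y9.394
G1 X10.178 Y0.351
G1 X22.818 Y4.158
G1 X25.841 Y17.008
; layer 5
G0 Z8.034
G0 X25.841 Y17.008
G1 X16.224 Y26.051
G1 X3.584 Y22.244
G1 X0.561 Y9.394
G1 X10.178 Y0.351
G1 X22.818 Y4.158
G1 X25.841 Y17.008
; layer 6
G0 Z9.640
G0 X25.841 Y17.008
G1 X16.224 Y26.051
G1 X3.584 Y22.244
G1 X0.561 Y9.394
G1 X10.178 Y0.351
G1 X22.818 Y4.158
G1 X25.841 Y17.008
; layer 7
G0 Z11.247
G0 X25.841 Y17.008
G1 X16.224 Y26.051
G1 X3.584 Y22.244
G1 X0.561 Y9.394
G1 X10.178 Y0.351
G1 X22.818 Y4.158
G1 X25.841 Y17.008
; layer 8
G0 Z12.854
G0 X25.841 Y17.008
G1 X16.224 Y26.051
G1 X3.584 Y22.244
G1 X0.561 Y9.394
G1 X10.178 Y0.351
G1 X22.818 Y4.158
G1 X25.841 Y17.008
M2 ; end

The solid is a regular 6-sided prism (a cylinder approximated with 6 flat sides), circumscribed radius ≈ 13.2 mm, height ≈ 12.9 mm. Slicing at Δz = 1.607 mm — 8 equal slices spanning the solid's height, so layer i sits at z = i·h/8 — gives 8 non-empty perimeters. Each is a 6-segment closed polygon; G0 lifts to the layer z and rapids to the start vertex, then G1 traces the edges.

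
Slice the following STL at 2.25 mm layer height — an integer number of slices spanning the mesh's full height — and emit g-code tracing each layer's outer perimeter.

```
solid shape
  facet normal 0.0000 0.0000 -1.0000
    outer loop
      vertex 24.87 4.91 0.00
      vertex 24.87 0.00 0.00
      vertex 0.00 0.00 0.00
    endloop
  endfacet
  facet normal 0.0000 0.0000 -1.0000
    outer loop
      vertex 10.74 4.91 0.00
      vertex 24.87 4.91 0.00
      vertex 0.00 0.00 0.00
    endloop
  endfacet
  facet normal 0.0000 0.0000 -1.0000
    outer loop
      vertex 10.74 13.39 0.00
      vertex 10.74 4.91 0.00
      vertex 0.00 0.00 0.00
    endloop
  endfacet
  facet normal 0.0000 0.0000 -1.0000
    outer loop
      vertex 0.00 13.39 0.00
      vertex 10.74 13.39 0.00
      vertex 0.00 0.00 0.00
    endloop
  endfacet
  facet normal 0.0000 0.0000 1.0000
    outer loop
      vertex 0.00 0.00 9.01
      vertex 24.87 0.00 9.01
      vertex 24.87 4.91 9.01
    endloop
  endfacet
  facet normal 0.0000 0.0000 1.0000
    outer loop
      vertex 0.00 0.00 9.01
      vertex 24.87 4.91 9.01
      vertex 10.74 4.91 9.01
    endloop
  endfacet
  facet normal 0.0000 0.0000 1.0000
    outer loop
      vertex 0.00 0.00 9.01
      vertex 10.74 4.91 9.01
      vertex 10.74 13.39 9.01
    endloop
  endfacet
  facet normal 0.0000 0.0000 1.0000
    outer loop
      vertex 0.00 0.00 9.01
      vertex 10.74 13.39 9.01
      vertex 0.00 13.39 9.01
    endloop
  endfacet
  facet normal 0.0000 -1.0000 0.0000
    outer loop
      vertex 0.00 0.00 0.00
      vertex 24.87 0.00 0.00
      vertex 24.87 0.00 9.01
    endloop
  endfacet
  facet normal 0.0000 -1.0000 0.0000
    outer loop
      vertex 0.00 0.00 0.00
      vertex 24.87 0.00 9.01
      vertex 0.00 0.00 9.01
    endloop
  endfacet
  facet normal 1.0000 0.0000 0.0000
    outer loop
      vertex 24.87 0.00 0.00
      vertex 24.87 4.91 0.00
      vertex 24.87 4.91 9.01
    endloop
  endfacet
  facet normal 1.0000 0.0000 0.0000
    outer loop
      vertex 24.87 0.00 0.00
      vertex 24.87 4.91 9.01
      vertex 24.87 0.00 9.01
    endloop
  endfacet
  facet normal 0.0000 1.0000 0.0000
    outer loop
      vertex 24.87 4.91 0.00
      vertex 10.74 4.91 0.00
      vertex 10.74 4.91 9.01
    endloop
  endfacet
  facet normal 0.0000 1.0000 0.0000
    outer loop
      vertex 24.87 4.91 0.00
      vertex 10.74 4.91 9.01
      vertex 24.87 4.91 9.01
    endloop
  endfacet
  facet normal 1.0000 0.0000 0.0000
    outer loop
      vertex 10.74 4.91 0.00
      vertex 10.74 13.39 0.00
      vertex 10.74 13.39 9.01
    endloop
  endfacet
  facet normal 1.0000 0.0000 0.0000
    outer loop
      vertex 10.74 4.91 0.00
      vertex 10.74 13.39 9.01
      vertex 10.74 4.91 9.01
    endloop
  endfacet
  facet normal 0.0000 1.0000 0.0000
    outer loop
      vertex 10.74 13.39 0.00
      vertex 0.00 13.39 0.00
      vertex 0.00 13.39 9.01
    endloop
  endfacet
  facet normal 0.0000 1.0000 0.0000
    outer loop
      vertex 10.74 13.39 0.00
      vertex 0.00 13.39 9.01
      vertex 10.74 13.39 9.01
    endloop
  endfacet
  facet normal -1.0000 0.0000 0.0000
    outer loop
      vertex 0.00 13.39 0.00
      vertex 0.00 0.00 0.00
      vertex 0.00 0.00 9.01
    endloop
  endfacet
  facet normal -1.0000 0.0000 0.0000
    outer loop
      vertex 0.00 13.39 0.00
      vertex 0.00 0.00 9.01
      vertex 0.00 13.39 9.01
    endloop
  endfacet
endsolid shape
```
; perimeter-only toolpath
G21 ; units = mm
G90 ; absolute positioning
G28 ; home
; layer 1
G0 Z2.25
G0 X0.00 Y0.00
G1 X24.87 Y0.00
G1 X24.87 Y4.91
G1 X10.74 Y4.91
G1 X10.74 Y13.39
G1 X0.00 Y13.39
G1 X0.00 Y0.00
; layer 2
G0 Z4.50
G0 X0.00 Y0.00
G1 X24.87 Y0.00
G1 X24.87 Y4.91
G1 X10.74 Y4.91
G1 X10.74 Y13.39
G1 X0.00 Y13.39
G1 X0.00 Y0.00
; layer 3
G0 Z6.76
G0 X0.00 Y0.00
G1 X24.87 Y0.00
G1 X24.87 Y4.91
G1 X10.74 Y4.91
G1 X10.74 Y13.39
G1 X0.00 Y13.39
G1 X0.00 Y0.00
; layer 4
G0 Z9.01
G0 X0.00 Y0.00
G1 X24.87 Y0.00
G1 X24.87 Y4.91
G1 X10.74 Y4.91
G1 X10.74 Y13.39
G1 X0.00 Y13.39
G1 X0.00 Y0.00
M2 ; end

The solid is an L-shaped prism: outer 24.9 × 13.4 mm, arm thicknesses ≈ 4.91 mm (horizontal) and 10.7 mm (vertical), extruded 9.01 mm in z. Slicing at Δz = 2.25 mm — 4 equal slices spanning the solid's height, so layer i sits at z = i·h/4 — gives 4 non-empty perimeters. Each is a 6-segment closed polygon; G0 lifts to the layer z and rapids to the start vertex, then G1 traces the edges.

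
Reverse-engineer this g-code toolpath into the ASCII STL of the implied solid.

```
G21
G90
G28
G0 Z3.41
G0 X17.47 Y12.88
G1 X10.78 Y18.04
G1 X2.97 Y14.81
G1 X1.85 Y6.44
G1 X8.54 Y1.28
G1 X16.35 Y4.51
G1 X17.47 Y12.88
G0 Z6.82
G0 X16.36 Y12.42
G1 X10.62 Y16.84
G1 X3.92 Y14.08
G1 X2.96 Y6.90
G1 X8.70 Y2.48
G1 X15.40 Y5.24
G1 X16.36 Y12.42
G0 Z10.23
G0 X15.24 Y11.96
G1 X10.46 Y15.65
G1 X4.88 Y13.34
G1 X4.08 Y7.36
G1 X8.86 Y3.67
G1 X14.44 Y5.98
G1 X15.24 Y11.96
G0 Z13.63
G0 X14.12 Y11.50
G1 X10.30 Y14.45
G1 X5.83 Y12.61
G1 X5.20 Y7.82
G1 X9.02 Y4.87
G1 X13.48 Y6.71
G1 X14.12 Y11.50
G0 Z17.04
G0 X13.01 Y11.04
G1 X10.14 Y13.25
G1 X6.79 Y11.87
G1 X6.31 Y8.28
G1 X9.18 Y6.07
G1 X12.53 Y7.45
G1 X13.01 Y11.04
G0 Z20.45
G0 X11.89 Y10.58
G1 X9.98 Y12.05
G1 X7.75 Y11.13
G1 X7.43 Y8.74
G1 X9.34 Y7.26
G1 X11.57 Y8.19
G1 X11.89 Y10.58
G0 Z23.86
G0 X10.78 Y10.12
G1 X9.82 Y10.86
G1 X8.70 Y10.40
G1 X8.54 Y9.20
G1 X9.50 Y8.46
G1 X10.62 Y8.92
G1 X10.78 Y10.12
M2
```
solid part
  facet normal 0.0000 0.0000 -1.0000
    outer loop
      vertex 2.01 15.55 0.00
      vertex 10.94 19.24 0.00
      vertex 18.59 13.34 0.00
    endloop
  endfacet
  facet normal 0.0000 0.0000 -1.0000
    outer loop
      vertex 0.73 5.98 0.00
      vertex 2.01 15.55 0.00
      vertex 18.59 13.34 0.00
    endloop
  endfacet
  facet normal 0.0000 0.0000 -1.0000
    outer loop
      vertex 8.38 0.08 0.00
      vertex 0.73 5.98 0.00
      vertex 18.59 13.34 0.00
    endloop
  endfacet
  facet normal 0.0000 0.0000 -1.0000
    outer loop
      vertex 17.31 3.77 0.00
      vertex 8.38 0.08 0.00
      vertex 18.59 13.34 0.00
    endloop
  endfacet
  facet normal 0.5838 0.7570 0.2933
    outer loop
      vertex 18.59 13.34 0.00
      vertex 10.94 19.24 0.00
      vertex 9.66 9.66 27.27
    endloop
  endfacet
  facet normal -0.3651 0.8836 0.2933
    outer loop
      vertex 10.94 19.24 0.00
      vertex 2.01 15.55 0.00
      vertex 9.66 9.66 27.27
    endloop
  endfacet
  facet normal -0.9476 0.1267 0.2932
    outer loop
      vertex 2.01 15.55 0.00
      vertex 0.73 5.98 0.00
      vertex 9.66 9.66 27.27
    endloop
  endfacet
  facet normal -0.5838 -0.7570 0.2933
    outer loop
      vertex 0.73 5.98 0.00
      vertex 8.38 0.08 0.00
      vertex 9.66 9.66 27.27
    endloop
  endfacet
  facet normal 0.3651 -0.8836 0.2933
    outer loop
      vertex 8.38 0.08 0.00
      vertex 17.31 3.77 0.00
      vertex 9.66 9.66 27.27
    endloop
  endfacet
  facet normal 0.9476 -0.1267 0.2932
    outer loop
      vertex 17.31 3.77 0.00
      vertex 18.59 13.34 0.00
      vertex 9.66 9.66 27.27
    endloop
  endfacet
endsolid part

The G0 Z moves step by Δz≈3.41 mm. The G1 loops shrink linearly with z, so the solid tapers from its base footprint up to z≈27.3. Closing with a flat bottom cap and the tapered top and triangulating gives 10 facets — a regular 6-sided pyramid, base circumscribed radius ≈ 9.66 mm, apex at z ≈ 27.3 mm.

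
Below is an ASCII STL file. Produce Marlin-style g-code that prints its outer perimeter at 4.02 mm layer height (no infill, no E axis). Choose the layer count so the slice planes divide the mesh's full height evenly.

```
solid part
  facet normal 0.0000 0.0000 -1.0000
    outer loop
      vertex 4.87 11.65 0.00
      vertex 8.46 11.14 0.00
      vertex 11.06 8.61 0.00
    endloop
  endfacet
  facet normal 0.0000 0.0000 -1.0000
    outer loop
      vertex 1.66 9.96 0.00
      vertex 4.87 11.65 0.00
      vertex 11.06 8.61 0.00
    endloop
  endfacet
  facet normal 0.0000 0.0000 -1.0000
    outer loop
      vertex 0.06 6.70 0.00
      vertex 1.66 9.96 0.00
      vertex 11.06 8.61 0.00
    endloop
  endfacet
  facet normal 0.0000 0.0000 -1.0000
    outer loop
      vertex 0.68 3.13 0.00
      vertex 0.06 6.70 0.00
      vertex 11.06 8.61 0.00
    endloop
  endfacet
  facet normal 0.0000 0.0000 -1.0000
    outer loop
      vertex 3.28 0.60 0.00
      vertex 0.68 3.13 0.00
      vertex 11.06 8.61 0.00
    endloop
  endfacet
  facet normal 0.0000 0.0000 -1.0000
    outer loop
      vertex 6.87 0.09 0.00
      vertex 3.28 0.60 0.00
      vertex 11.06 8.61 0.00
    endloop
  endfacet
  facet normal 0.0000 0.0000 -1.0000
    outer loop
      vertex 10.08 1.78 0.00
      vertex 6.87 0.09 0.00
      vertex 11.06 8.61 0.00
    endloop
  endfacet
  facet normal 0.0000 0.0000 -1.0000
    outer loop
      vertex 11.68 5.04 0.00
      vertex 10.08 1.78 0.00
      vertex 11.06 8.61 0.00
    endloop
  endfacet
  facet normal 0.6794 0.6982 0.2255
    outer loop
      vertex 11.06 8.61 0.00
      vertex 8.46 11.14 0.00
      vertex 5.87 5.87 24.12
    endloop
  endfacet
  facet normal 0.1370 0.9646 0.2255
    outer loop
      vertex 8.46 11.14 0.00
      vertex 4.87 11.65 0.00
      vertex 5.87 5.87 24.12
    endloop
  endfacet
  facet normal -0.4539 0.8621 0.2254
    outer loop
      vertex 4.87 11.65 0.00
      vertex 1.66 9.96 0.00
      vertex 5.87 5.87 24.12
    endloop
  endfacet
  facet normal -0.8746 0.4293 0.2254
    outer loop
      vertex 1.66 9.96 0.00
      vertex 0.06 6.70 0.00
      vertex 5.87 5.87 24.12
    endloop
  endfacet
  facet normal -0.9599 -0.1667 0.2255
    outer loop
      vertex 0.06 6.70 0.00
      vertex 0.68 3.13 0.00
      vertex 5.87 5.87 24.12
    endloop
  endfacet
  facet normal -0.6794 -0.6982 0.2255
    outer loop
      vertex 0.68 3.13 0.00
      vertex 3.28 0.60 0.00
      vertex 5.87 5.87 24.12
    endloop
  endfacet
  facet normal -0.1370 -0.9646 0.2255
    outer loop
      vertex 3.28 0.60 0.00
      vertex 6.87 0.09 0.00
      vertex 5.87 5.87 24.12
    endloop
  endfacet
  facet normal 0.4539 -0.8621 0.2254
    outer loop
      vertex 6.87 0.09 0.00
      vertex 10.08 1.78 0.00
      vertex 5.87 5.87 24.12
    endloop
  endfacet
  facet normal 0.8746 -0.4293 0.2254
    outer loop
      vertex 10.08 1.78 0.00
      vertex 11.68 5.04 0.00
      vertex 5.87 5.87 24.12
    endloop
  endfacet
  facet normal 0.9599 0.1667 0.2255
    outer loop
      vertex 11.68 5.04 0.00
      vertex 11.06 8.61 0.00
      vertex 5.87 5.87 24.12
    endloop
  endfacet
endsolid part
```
; perimeter-only toolpath
G21 ; units = mm
G90 ; absolute positioning
G28 ; home
; layer 1
G0 Z4.02
G0 X10.20 Y8.15
G1 X8.03 Y10.26
G1 X5.04 Y10.69
G1 X2.36 Y9.28
G1 X1.03 Y6.56
G1 X1.55 Y3.59
G1 X3.71 Y1.48
G1 X6.70 Y1.05
G1 X9.38 Y2.46
G1 X10.71 Y5.18
G1 X10.20 Y8.15
; layer 2
G0 Z8.04
G0 X9.33 Y7.70
G1 X7.60 Y9.38
G1 X5.20 Y9.72
G1 X3.06 Y8.60
G1 X2.00 Y6.42
G1 X2.41 Y4.04
G1 X4.14 Y2.36
G1 X6.54 Y2.02
G1 X8.68 Y3.14
G1 X9.74 Y5.32
G1 X9.33 Y7.70
; layer 3
G0 Z12.06
G0 X8.46 Y7.24
G1 X7.17 Y8.50
G1 X5.37 Y8.76
G1 X3.77 Y7.92
G1 X2.97 Y6.29
G1 X3.28 Y4.50
G1 X4.58 Y3.24
G1 X6.37 Y2.98
G1 X7.97 Y3.83
G1 X8.77 Y5.46
G1 X8.46 Y7.24
; layer 4
G0 Z16.08
G0 X7.60 Y6.78
G1 X6.73 Y7.63
G1 X5.54 Y7.80
G1 X4.47 Y7.23
G1 X3.93 Y6.15
G1 X4.14 Y4.96
G1 X5.01 Y4.11
G1 X6.20 Y3.94
G1 X7.27 Y4.51
G1 X7.81 Y5.59
G1 X7.60 Y6.78
; layer 5
G0 Z20.10
G0 X6.73 Y6.33
G1 X6.30 Y6.75
G1 X5.70 Y6.83
G1 X5.17 Y6.55
G1 X4.90 Y6.01
G1 X5.00 Y5.41
G1 X5.44 Y4.99
G1 X6.04 Y4.91
G1 X6.57 Y5.19
G1 X6.84 Y5.73
G1 X6.73 Y6.33
M2 ; end

The solid is a regular 10-sided pyramid, base circumscribed radius ≈ 5.87 mm, apex at z ≈ 24.1 mm. Slicing at Δz = 4.02 mm — 6 equal slices spanning the solid's height, so layer i sits at z = i·h/6 — gives 5 non-empty perimeters. Each is a 10-segment closed polygon; G0 lifts to the layer z and rapids to the start vertex, then G1 traces the edges. The cross-section shrinks linearly with z (the slice at the apex is degenerate and omitted).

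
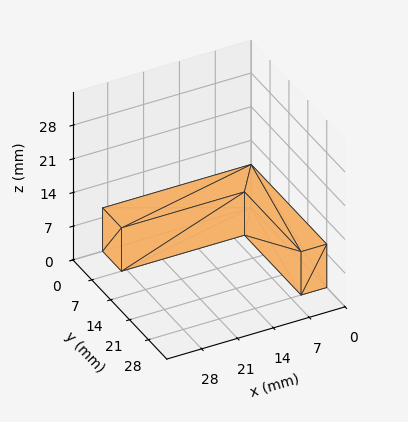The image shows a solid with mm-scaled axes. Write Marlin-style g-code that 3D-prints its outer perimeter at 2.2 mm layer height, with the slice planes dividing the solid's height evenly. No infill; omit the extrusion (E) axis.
Reading the render: the shape is an L-shaped prism: outer 29 × 28 mm, arm thicknesses ≈ 7 mm (horizontal) and 5 mm (vertical), extruded 9 mm in z (dimensions read to the nearest mm from the axis ticks). For the g-code, the solid's height is divided into equal slices at the stated Δz and each level perimeter traced with G1 moves after a G0 lift.

; perimeter-only toolpath
G21 ; units = mm
G90 ; absolute positioning
G28 ; home
; layer 1
G0 Z2.2
G0 X0.0 Y0.0
G1 X29.0 Y0.0
G1 X29.0 Y7.0
G1 X5.0 Y7.0
G1 X5.0 Y28.0
G1 X0.0 Y28.0
G1 X0.0 Y0.0
; layer 2
G0 Z4.5
G0 X0.0 Y0.0
G1 X29.0 Y0.0
G1 X29.0 Y7.0
G1 X5.0 Y7.0
G1 X5.0 Y28.0
G1 X0.0 Y28.0
G1 X0.0 Y0.0
; layer 3
G0 Z6.8
G0 X0.0 Y0.0
G1 X29.0 Y0.0
G1 X29.0 Y7.0
G1 X5.0 Y7.0
G1 X5.0 Y28.0
G1 X0.0 Y28.0
G1 X0.0 Y0.0
; layer 4
G0 Z9.0
G0 X0.0 Y0.0
G1 X29.0 Y0.0
G1 X29.0 Y7.0
G1 X5.0 Y7.0
G1 X5.0 Y28.0
G1 X0.0 Y28.0
G1 X0.0 Y0.0
M2 ; end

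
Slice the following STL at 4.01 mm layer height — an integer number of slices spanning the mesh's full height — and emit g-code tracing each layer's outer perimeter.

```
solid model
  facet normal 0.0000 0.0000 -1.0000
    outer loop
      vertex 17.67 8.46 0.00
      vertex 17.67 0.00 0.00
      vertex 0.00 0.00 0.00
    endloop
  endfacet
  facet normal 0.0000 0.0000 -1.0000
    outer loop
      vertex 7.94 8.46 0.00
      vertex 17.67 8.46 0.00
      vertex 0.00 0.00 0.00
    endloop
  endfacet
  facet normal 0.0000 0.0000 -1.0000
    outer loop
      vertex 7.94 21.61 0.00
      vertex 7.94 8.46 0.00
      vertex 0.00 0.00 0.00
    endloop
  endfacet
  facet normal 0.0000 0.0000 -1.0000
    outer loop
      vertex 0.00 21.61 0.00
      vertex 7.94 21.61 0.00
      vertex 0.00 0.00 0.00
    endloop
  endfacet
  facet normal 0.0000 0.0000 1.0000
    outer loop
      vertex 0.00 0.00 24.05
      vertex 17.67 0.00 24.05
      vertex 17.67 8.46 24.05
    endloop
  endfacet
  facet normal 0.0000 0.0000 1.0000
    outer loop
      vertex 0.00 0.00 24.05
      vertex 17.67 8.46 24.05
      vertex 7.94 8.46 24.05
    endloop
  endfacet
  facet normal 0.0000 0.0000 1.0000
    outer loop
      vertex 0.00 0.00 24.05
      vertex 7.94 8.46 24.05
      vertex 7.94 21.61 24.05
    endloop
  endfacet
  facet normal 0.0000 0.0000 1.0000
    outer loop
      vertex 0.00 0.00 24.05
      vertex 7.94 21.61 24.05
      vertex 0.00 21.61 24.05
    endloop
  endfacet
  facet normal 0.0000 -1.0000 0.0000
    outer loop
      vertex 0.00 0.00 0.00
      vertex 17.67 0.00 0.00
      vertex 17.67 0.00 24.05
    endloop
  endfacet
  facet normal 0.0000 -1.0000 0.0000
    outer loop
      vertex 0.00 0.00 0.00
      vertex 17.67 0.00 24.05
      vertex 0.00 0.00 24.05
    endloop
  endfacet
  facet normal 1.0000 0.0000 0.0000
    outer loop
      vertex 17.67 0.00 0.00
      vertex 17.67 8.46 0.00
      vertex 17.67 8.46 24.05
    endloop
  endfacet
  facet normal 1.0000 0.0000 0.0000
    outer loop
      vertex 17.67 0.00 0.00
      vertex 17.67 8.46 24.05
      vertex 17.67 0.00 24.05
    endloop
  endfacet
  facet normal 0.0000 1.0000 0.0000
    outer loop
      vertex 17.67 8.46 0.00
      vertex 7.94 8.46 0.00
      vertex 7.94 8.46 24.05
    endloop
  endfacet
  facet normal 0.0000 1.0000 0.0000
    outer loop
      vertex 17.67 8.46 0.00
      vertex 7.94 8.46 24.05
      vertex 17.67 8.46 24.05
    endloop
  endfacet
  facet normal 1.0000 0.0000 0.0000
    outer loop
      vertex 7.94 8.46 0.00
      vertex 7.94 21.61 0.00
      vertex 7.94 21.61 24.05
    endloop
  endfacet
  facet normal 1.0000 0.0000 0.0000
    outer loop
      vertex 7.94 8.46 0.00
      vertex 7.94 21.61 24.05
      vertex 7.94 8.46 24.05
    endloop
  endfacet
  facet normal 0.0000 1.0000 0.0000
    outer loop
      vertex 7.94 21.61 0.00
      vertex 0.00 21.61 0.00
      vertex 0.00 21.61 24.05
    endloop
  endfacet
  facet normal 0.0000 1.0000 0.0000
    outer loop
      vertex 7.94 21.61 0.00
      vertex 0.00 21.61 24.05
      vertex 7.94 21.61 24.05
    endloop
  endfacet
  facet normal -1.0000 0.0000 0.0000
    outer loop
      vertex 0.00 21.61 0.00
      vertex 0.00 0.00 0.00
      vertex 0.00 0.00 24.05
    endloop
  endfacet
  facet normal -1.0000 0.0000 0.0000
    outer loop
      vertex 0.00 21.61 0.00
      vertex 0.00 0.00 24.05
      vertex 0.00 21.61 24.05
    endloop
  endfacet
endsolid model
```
; perimeter-only toolpath
G21 ; units = mm
G90 ; absolute positioning
G28 ; home
; layer 1
G0 Z4.01
G0 X0.00 Y0.00
G1 X17.67 Y0.00
G1 X17.67 Y8.46
G1 X7.94 Y8.46
G1 X7.94 Y21.61
G1 X0.00 Y21.61
G1 X0.00 Y0.00
; layer 2
G0 Z8.02
G0 X0.00 Y0.00
G1 X17.67 Y0.00
G1 X17.67 Y8.46
G1 X7.94 Y8.46
G1 X7.94 Y21.61
G1 X0.00 Y21.61
G1 X0.00 Y0.00
; layer 3
G0 Z12.03
G0 X0.00 Y0.00
G1 X17.67 Y0.00
G1 X17.67 Y8.46
G1 X7.94 Y8.46
G1 X7.94 Y21.61
G1 X0.00 Y21.61
G1 X0.00 Y0.00
; layer 4
G0 Z16.03
G0 X0.00 Y0.00
G1 X17.67 Y0.00
G1 X17.67 Y8.46
G1 X7.94 Y8.46
G1 X7.94 Y21.61
G1 X0.00 Y21.61
G1 X0.00 Y0.00
; layer 5
G0 Z20.04
G0 X0.00 Y0.00
G1 X17.67 Y0.00
G1 X17.67 Y8.46
G1 X7.94 Y8.46
G1 X7.94 Y21.61
G1 X0.00 Y21.61
G1 X0.00 Y0.00
; layer 6
G0 Z24.05
G0 X0.00 Y0.00
G1 X17.67 Y0.00
G1 X17.67 Y8.46
G1 X7.94 Y8.46
G1 X7.94 Y21.61
G1 X0.00 Y21.61
G1 X0.00 Y0.00
M2 ; end

The solid is an L-shaped prism: outer 17.7 × 21.6 mm, arm thicknesses ≈ 8.46 mm (horizontal) and 7.94 mm (vertical), extruded 24.1 mm in z. Slicing at Δz = 4.01 mm — 6 equal slices spanning the solid's height, so layer i sits at z = i·h/6 — gives 6 non-empty perimeters. Each is a 6-segment closed polygon; G0 lifts to the layer z and rapids to the start vertex, then G1 traces the edges.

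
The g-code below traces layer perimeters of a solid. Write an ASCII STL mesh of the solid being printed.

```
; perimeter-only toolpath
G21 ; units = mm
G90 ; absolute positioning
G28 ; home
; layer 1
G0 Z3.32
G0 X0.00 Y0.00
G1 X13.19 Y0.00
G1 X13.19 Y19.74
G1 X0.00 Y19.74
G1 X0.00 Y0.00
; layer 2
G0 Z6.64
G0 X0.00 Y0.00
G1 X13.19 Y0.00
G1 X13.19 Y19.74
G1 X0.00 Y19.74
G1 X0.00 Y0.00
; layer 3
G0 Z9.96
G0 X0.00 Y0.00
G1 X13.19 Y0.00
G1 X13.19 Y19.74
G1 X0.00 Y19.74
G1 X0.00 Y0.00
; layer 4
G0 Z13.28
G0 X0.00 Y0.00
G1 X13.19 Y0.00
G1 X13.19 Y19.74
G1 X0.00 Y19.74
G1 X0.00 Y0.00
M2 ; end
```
solid part
  facet normal 0.0000 0.0000 -1.0000
    outer loop
      vertex 13.19 19.74 0.00
      vertex 13.19 0.00 0.00
      vertex 0.00 0.00 0.00
    endloop
  endfacet
  facet normal 0.0000 0.0000 -1.0000
    outer loop
      vertex 0.00 19.74 0.00
      vertex 13.19 19.74 0.00
      vertex 0.00 0.00 0.00
    endloop
  endfacet
  facet normal 0.0000 0.0000 1.0000
    outer loop
      vertex 0.00 0.00 13.28
      vertex 13.19 0.00 13.28
      vertex 13.19 19.74 13.28
    endloop
  endfacet
  facet normal 0.0000 0.0000 1.0000
    outer loop
      vertex 0.00 0.00 13.28
      vertex 13.19 19.74 13.28
      vertex 0.00 19.74 13.28
    endloop
  endfacet
  facet normal 0.0000 -1.0000 0.0000
    outer loop
      vertex 0.00 0.00 0.00
      vertex 13.19 0.00 0.00
      vertex 13.19 0.00 13.28
    endloop
  endfacet
  facet normal 0.0000 -1.0000 0.0000
    outer loop
      vertex 0.00 0.00 0.00
      vertex 13.19 0.00 13.28
      vertex 0.00 0.00 13.28
    endloop
  endfacet
  facet normal 0.0000 1.0000 0.0000
    outer loop
      vertex 13.19 19.74 13.28
      vertex 13.19 19.74 0.00
      vertex 0.00 19.74 0.00
    endloop
  endfacet
  facet normal 0.0000 1.0000 0.0000
    outer loop
      vertex 0.00 19.74 13.28
      vertex 13.19 19.74 13.28
      vertex 0.00 19.74 0.00
    endloop
  endfacet
  facet normal -1.0000 0.0000 0.0000
    outer loop
      vertex 0.00 19.74 13.28
      vertex 0.00 19.74 0.00
      vertex 0.00 0.00 0.00
    endloop
  endfacet
  facet normal -1.0000 0.0000 0.0000
    outer loop
      vertex 0.00 0.00 13.28
      vertex 0.00 19.74 13.28
      vertex 0.00 0.00 0.00
    endloop
  endfacet
  facet normal 1.0000 0.0000 0.0000
    outer loop
      vertex 13.19 0.00 0.00
      vertex 13.19 19.74 0.00
      vertex 13.19 19.74 13.28
    endloop
  endfacet
  facet normal 1.0000 0.0000 0.0000
    outer loop
      vertex 13.19 0.00 0.00
      vertex 13.19 19.74 13.28
      vertex 13.19 0.00 13.28
    endloop
  endfacet
endsolid part

The G0 Z moves step by Δz≈3.32 mm. Every layer's G1 loop is the same polygon, so the solid is a straight extrusion of it from z=0 to z≈13.3. Closing with flat bottom and top caps and triangulating gives 12 facets — a rectangular box, roughly 13.2 × 19.7 mm footprint and 13.3 mm tall.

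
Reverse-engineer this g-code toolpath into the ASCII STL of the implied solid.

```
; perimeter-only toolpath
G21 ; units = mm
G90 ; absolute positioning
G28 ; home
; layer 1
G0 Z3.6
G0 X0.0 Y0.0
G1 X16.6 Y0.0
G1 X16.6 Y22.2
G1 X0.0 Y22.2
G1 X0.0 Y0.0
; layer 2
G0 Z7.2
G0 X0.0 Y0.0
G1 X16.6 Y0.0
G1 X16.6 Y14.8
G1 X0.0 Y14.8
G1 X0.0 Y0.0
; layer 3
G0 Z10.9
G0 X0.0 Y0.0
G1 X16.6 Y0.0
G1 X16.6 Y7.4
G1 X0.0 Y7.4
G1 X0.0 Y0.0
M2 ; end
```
solid part
  facet normal 0.0000 0.0000 -1.0000
    outer loop
      vertex 16.6 29.6 0.0
      vertex 16.6 0.0 0.0
      vertex 0.0 0.0 0.0
    endloop
  endfacet
  facet normal 0.0000 0.0000 -1.0000
    outer loop
      vertex 0.0 29.6 0.0
      vertex 16.6 29.6 0.0
      vertex 0.0 0.0 0.0
    endloop
  endfacet
  facet normal 0.0000 -1.0000 0.0000
    outer loop
      vertex 0.0 0.0 0.0
      vertex 16.6 0.0 0.0
      vertex 16.6 0.0 14.5
    endloop
  endfacet
  facet normal 0.0000 -1.0000 0.0000
    outer loop
      vertex 0.0 0.0 0.0
      vertex 16.6 0.0 14.5
      vertex 0.0 0.0 14.5
    endloop
  endfacet
  facet normal 0.0000 0.4399 0.8980
    outer loop
      vertex 0.0 0.0 14.5
      vertex 16.6 0.0 14.5
      vertex 16.6 29.6 0.0
    endloop
  endfacet
  facet normal 0.0000 0.4399 0.8980
    outer loop
      vertex 0.0 0.0 14.5
      vertex 16.6 29.6 0.0
      vertex 0.0 29.6 0.0
    endloop
  endfacet
  facet normal -1.0000 0.0000 0.0000
    outer loop
      vertex 0.0 0.0 14.5
      vertex 0.0 29.6 0.0
      vertex 0.0 0.0 0.0
    endloop
  endfacet
  facet normal 1.0000 0.0000 0.0000
    outer loop
      vertex 16.6 0.0 0.0
      vertex 16.6 29.6 0.0
      vertex 16.6 0.0 14.5
    endloop
  endfacet
endsolid part

The G0 Z moves step by Δz≈3.6 mm. The G1 loops shrink linearly with z, so the solid tapers from its base footprint up to z≈14.5. Closing with a flat bottom cap and the tapered top and triangulating gives 8 facets — a wedge (ramp): 16.6 × 29.6 mm base, rising to 14.5 mm along the y=0 edge and sloping linearly to z=0 at y=29.6.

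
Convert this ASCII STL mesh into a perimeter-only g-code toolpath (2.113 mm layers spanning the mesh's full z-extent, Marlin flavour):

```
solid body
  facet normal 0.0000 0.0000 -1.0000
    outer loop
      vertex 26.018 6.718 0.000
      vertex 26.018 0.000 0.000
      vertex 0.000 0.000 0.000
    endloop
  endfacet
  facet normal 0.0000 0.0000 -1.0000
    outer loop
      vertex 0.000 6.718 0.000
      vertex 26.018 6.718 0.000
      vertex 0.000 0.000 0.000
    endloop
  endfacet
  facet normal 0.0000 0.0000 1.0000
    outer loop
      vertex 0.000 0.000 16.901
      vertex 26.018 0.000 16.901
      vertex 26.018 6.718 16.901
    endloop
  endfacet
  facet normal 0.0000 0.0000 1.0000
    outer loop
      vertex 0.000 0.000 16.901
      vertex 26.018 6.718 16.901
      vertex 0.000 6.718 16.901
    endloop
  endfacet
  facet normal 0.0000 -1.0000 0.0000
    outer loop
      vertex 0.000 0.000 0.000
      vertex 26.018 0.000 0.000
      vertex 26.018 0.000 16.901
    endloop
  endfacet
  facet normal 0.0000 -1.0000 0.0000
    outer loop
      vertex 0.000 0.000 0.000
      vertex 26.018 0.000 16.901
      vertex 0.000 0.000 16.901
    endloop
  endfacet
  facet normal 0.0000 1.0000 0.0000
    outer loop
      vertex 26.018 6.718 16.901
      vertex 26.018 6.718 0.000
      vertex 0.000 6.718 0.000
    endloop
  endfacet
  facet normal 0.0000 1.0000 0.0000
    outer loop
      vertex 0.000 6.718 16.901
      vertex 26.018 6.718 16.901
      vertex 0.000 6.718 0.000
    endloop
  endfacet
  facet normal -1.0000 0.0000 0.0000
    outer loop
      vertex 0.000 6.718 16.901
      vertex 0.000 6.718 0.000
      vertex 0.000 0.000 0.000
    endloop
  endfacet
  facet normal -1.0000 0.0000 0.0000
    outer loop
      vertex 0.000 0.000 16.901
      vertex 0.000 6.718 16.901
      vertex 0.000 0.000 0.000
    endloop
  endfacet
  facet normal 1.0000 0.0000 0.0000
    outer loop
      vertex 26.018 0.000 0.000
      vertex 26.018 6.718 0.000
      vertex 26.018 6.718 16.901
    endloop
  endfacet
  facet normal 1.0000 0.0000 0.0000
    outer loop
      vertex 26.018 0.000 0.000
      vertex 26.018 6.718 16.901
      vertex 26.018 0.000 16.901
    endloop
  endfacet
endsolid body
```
; perimeter-only toolpath
G21 ; units = mm
G90 ; absolute positioning
G28 ; home
; layer 1
G0 Z2.113
G0 X0.000 Y0.000
G1 X26.018 Y0.000
G1 X26.018 Y6.718
G1 X0.000 Y6.718
G1 X0.000 Y0.000
; layer 2
G0 Z4.225
G0 X0.000 Y0.000
G1 X26.018 Y0.000
G1 X26.018 Y6.718
G1 X0.000 Y6.718
G1 X0.000 Y0.000
; layer 3
G0 Z6.338
G0 X0.000 Y0.000
G1 X26.018 Y0.000
G1 X26.018 Y6.718
G1 X0.000 Y6.718
G1 X0.000 Y0.000
; layer 4
G0 Z8.450
G0 X0.000 Y0.000
G1 X26.018 Y0.000
G1 X26.018 Y6.718
G1 X0.000 Y6.718
G1 X0.000 Y0.000
; layer 5
G0 Z10.563
G0 X0.000 Y0.000
G1 X26.018 Y0.000
G1 X26.018 Y6.718
G1 X0.000 Y6.718
G1 X0.000 Y0.000
; layer 6
G0 Z12.676
G0 X0.000 Y0.000
G1 X26.018 Y0.000
G1 X26.018 Y6.718
G1 X0.000 Y6.718
G1 X0.000 Y0.000
; layer 7
G0 Z14.788
G0 X0.000 Y0.000
G1 X26.018 Y0.000
G1 X26.018 Y6.718
G1 X0.000 Y6.718
G1 X0.000 Y0.000
; layer 8
G0 Z16.901
G0 X0.000 Y0.000
G1 X26.018 Y0.000
G1 X26.018 Y6.718
G1 X0.000 Y6.718
G1 X0.000 Y0.000
M2 ; end

The solid is a rectangular box, roughly 26 × 6.72 mm footprint and 16.9 mm tall. Slicing at Δz = 2.113 mm — 8 equal slices spanning the solid's height, so layer i sits at z = i·h/8 — gives 8 non-empty perimeters. Each is a 4-segment closed polygon; G0 lifts to the layer z and rapids to the start vertex, then G1 traces the edges.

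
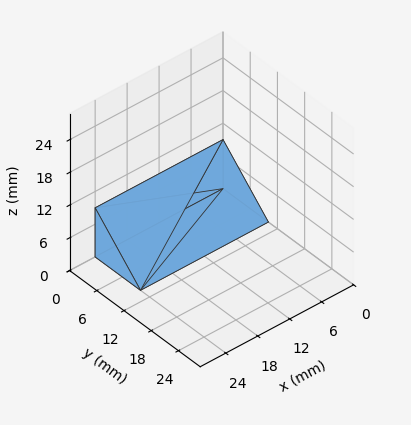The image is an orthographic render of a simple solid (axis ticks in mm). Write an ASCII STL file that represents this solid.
Reading the render: the shape is a wedge (ramp): 24 × 10 mm base, rising to 9 mm along the y=0 edge and sloping linearly to z=0 at y=10 (dimensions read to the nearest mm from the axis ticks). For the STL, each face is triangulated and given an outward normal.

solid part
  facet normal 0.0000 0.0000 -1.0000
    outer loop
      vertex 24.0 10.0 0.0
      vertex 24.0 0.0 0.0
      vertex 0.0 0.0 0.0
    endloop
  endfacet
  facet normal 0.0000 0.0000 -1.0000
    outer loop
      vertex 0.0 10.0 0.0
      vertex 24.0 10.0 0.0
      vertex 0.0 0.0 0.0
    endloop
  endfacet
  facet normal 0.0000 -1.0000 0.0000
    outer loop
      vertex 0.0 0.0 0.0
      vertex 24.0 0.0 0.0
      vertex 24.0 0.0 9.0
    endloop
  endfacet
  facet normal 0.0000 -1.0000 0.0000
    outer loop
      vertex 0.0 0.0 0.0
      vertex 24.0 0.0 9.0
      vertex 0.0 0.0 9.0
    endloop
  endfacet
  facet normal 0.0000 0.6690 0.7433
    outer loop
      vertex 0.0 0.0 9.0
      vertex 24.0 0.0 9.0
      vertex 24.0 10.0 0.0
    endloop
  endfacet
  facet normal 0.0000 0.6690 0.7433
    outer loop
      vertex 0.0 0.0 9.0
      vertex 24.0 10.0 0.0
      vertex 0.0 10.0 0.0
    endloop
  endfacet
  facet normal -1.0000 0.0000 0.0000
    outer loop
      vertex 0.0 0.0 9.0
      vertex 0.0 10.0 0.0
      vertex 0.0 0.0 0.0
    endloop
  endfacet
  facet normal 1.0000 0.0000 0.0000
    outer loop
      vertex 24.0 0.0 0.0
      vertex 24.0 10.0 0.0
      vertex 24.0 0.0 9.0
    endloop
  endfacet
endsolid part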